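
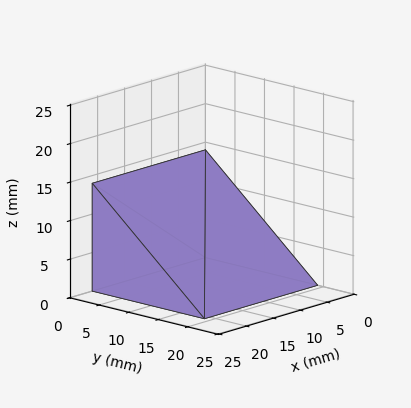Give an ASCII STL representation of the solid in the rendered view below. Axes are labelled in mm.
Reading the render: the shape is a wedge (ramp): 21 × 19 mm base, rising to 14 mm along the y=0 edge and sloping linearly to z=0 at y=19 (dimensions read to the nearest mm from the axis ticks). For the STL, each face is triangulated and given an outward normal.

solid part
  facet normal 0.0000 0.0000 -1.0000
    outer loop
      vertex 21.0 19.0 0.0
      vertex 21.0 0.0 0.0
      vertex 0.0 0.0 0.0
    endloop
  endfacet
  facet normal 0.0000 0.0000 -1.0000
    outer loop
      vertex 0.0 19.0 0.0
      vertex 21.0 19.0 0.0
      vertex 0.0 0.0 0.0
    endloop
  endfacet
  facet normal 0.0000 -1.0000 0.0000
    outer loop
      vertex 0.0 0.0 0.0
      vertex 21.0 0.0 0.0
      vertex 21.0 0.0 14.0
    endloop
  endfacet
  facet normal 0.0000 -1.0000 0.0000
    outer loop
      vertex 0.0 0.0 0.0
      vertex 21.0 0.0 14.0
      vertex 0.0 0.0 14.0
    endloop
  endfacet
  facet normal 0.0000 0.5932 0.8051
    outer loop
      vertex 0.0 0.0 14.0
      vertex 21.0 0.0 14.0
      vertex 21.0 19.0 0.0
    endloop
  endfacet
  facet normal 0.0000 0.5932 0.8051
    outer loop
      vertex 0.0 0.0 14.0
      vertex 21.0 19.0 0.0
      vertex 0.0 19.0 0.0
    endloop
  endfacet
  facet normal -1.0000 0.0000 0.0000
    outer loop
      vertex 0.0 0.0 14.0
      vertex 0.0 19.0 0.0
      vertex 0.0 0.0 0.0
    endloop
  endfacet
  facet normal 1.0000 0.0000 0.0000
    outer loop
      vertex 21.0 0.0 0.0
      vertex 21.0 19.0 0.0
      vertex 21.0 0.0 14.0
    endloop
  endfacet
endsolid part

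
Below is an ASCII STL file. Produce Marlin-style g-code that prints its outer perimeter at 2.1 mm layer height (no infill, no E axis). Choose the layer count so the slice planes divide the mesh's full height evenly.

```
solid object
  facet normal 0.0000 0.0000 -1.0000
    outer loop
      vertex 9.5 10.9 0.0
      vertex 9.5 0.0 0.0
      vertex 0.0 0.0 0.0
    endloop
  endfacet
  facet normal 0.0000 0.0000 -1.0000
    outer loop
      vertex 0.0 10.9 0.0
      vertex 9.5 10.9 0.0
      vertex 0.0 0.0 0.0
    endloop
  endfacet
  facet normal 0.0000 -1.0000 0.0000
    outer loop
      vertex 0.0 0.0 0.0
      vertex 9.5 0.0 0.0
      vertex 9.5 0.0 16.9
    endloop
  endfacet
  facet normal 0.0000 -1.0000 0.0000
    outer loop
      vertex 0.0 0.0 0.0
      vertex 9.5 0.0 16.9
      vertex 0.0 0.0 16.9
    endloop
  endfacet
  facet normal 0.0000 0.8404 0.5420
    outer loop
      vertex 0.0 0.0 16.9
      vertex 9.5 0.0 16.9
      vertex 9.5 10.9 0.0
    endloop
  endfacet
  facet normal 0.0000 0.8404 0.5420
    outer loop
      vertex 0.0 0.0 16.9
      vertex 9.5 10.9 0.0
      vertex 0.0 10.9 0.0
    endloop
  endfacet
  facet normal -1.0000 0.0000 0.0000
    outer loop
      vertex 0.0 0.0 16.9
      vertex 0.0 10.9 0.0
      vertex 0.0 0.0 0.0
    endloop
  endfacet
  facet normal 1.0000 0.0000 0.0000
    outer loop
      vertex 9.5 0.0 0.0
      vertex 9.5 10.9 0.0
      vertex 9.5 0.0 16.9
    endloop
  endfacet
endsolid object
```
; perimeter-only toolpath
G21 ; units = mm
G90 ; absolute positioning
G28 ; home
; layer 1
G0 Z2.1
G0 X0.0 Y0.0
G1 X9.5 Y0.0
G1 X9.5 Y9.5
G1 X0.0 Y9.5
G1 X0.0 Y0.0
; layer 2
G0 Z4.2
G0 X0.0 Y0.0
G1 X9.5 Y0.0
G1 X9.5 Y8.2
G1 X0.0 Y8.2
G1 X0.0 Y0.0
; layer 3
G0 Z6.3
G0 X0.0 Y0.0
G1 X9.5 Y0.0
G1 X9.5 Y6.8
G1 X0.0 Y6.8
G1 X0.0 Y0.0
; layer 4
G0 Z8.4
G0 X0.0 Y0.0
G1 X9.5 Y0.0
G1 X9.5 Y5.5
G1 X0.0 Y5.5
G1 X0.0 Y0.0
; layer 5
G0 Z10.6
G0 X0.0 Y0.0
G1 X9.5 Y0.0
G1 X9.5 Y4.1
G1 X0.0 Y4.1
G1 X0.0 Y0.0
; layer 6
G0 Z12.7
G0 X0.0 Y0.0
G1 X9.5 Y0.0
G1 X9.5 Y2.7
G1 X0.0 Y2.7
G1 X0.0 Y0.0
; layer 7
G0 Z14.8
G0 X0.0 Y0.0
G1 X9.5 Y0.0
G1 X9.5 Y1.4
G1 X0.0 Y1.4
G1 X0.0 Y0.0
M2 ; end

The solid is a wedge (ramp): 9.5 × 10.9 mm base, rising to 16.9 mm along the y=0 edge and sloping linearly to z=0 at y=10.9. Slicing at Δz = 2.1 mm — 8 equal slices spanning the solid's height, so layer i sits at z = i·h/8 — gives 7 non-empty perimeters. Each is a 4-segment closed polygon; G0 lifts to the layer z and rapids to the start vertex, then G1 traces the edges. The cross-section shrinks linearly with z (the slice at the apex is degenerate and omitted).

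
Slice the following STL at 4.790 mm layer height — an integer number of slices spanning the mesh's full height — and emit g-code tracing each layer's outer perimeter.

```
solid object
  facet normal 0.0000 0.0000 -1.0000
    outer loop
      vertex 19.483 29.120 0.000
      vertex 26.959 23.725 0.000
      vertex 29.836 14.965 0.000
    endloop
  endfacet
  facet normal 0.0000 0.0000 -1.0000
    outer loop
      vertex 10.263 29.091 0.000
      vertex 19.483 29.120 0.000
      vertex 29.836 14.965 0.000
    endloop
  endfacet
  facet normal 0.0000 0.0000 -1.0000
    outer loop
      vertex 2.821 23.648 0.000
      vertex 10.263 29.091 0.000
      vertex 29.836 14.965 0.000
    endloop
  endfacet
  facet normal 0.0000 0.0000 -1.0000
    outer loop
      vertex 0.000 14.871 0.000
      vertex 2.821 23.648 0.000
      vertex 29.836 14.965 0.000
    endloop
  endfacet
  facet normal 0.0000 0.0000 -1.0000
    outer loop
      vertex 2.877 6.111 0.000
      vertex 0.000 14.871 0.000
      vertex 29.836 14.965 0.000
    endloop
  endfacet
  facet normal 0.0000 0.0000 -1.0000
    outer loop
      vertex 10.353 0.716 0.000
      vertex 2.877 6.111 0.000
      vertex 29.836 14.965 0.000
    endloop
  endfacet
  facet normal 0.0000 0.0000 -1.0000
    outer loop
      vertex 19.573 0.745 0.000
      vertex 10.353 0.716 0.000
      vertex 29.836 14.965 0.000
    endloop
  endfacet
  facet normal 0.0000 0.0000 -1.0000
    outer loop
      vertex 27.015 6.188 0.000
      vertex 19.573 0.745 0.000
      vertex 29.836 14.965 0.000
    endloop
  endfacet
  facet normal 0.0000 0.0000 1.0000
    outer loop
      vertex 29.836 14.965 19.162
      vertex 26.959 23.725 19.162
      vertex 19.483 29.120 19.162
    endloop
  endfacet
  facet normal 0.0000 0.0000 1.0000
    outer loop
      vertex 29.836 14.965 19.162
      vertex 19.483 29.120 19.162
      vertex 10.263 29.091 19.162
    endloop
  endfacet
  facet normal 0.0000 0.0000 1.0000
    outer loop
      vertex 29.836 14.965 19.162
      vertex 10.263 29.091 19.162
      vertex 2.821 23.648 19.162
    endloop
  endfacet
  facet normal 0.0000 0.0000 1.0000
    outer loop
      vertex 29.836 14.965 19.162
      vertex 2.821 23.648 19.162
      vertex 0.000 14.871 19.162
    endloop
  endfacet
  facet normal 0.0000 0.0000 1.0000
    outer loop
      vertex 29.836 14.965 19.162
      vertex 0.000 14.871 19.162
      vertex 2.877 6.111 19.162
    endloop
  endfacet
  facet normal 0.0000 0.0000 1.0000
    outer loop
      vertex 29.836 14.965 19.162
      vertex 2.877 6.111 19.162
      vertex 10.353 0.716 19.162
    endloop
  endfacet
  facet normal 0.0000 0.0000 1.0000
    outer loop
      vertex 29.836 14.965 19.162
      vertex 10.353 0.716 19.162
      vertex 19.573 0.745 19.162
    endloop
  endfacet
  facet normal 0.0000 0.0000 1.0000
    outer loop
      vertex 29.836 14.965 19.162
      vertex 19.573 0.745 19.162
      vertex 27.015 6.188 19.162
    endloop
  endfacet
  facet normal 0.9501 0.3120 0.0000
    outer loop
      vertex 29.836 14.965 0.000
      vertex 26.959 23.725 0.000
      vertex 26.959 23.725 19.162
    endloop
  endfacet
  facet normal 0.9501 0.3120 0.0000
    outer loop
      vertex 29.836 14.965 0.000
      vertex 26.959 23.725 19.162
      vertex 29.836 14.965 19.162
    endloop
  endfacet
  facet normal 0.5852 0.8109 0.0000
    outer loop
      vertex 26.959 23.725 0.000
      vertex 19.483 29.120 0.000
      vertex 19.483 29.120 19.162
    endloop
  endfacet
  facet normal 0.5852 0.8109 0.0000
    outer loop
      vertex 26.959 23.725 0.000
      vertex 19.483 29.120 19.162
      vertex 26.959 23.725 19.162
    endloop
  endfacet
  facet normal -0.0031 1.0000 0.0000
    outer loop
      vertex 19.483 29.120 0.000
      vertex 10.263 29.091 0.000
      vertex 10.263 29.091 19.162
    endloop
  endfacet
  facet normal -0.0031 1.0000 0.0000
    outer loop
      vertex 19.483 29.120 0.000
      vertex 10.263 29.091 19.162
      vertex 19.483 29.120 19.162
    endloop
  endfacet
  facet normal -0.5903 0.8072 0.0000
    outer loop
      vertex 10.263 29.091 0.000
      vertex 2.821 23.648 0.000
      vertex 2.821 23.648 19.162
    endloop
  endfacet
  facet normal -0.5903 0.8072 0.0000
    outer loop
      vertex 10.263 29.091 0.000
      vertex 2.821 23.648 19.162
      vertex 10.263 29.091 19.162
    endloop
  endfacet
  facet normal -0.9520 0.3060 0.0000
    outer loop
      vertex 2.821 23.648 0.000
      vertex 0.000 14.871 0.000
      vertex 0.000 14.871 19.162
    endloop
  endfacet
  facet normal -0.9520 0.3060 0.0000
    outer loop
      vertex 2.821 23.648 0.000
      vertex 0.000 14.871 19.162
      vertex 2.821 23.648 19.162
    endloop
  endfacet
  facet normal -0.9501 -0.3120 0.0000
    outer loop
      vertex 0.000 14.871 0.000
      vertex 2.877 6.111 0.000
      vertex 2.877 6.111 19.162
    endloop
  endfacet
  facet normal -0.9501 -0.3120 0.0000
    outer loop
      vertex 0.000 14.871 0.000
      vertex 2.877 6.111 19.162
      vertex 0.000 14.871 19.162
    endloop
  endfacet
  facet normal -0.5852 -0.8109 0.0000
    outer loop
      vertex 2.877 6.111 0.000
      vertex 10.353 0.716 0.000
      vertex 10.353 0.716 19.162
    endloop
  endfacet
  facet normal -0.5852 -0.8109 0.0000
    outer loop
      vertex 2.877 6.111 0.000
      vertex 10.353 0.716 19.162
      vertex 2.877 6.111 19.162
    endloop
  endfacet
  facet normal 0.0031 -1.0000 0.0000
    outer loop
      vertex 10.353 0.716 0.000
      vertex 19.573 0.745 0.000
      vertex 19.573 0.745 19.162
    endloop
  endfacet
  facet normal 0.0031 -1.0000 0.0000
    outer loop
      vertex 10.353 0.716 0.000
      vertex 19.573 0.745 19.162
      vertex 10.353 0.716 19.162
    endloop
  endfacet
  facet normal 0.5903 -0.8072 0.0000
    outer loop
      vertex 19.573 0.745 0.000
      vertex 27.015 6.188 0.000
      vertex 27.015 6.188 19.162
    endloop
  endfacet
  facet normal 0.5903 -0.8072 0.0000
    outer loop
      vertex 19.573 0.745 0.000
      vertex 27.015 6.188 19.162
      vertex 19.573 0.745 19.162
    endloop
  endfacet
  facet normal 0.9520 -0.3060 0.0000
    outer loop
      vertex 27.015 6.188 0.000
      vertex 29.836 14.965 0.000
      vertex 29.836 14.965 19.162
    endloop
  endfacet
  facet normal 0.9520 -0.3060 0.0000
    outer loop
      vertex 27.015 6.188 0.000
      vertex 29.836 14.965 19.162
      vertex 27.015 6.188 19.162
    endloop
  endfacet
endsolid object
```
; perimeter-only toolpath
G21 ; units = mm
G90 ; absolute positioning
G28 ; home
; layer 1
G0 Z4.790
G0 X29.836 Y14.965
G1 X26.959 Y23.725
G1 X19.483 Y29.120
G1 X10.263 Y29.091
G1 X2.821 Y23.648
G1 X0.000 Y14.871
G1 X2.877 Y6.111
G1 X10.353 Y0.716
G1 X19.573 Y0.745
G1 X27.015 Y6.188
G1 X29.836 Y14.965
; layer 2
G0 Z9.581
G0 X29.836 Y14.965
G1 X26.959 Y23.725
G1 X19.483 Y29.120
G1 X10.263 Y29.091
G1 X2.821 Y23.648
G1 X0.000 Y14.871
G1 X2.877 Y6.111
G1 X10.353 Y0.716
G1 X19.573 Y0.745
G1 X27.015 Y6.188
G1 X29.836 Y14.965
; layer 3
G0 Z14.371
G0 X29.836 Y14.965
G1 X26.959 Y23.725
G1 X19.483 Y29.120
G1 X10.263 Y29.091
G1 X2.821 Y23.648
G1 X0.000 Y14.871
G1 X2.877 Y6.111
G1 X10.353 Y0.716
G1 X19.573 Y0.745
G1 X27.015 Y6.188
G1 X29.836 Y14.965
; layer 4
G0 Z19.162
G0 X29.836 Y14.965
G1 X26.959 Y23.725
G1 X19.483 Y29.120
G1 X10.263 Y29.091
G1 X2.821 Y23.648
G1 X0.000 Y14.871
G1 X2.877 Y6.111
G1 X10.353 Y0.716
G1 X19.573 Y0.745
G1 X27.015 Y6.188
G1 X29.836 Y14.965
M2 ; end

The solid is a regular 10-sided prism (a cylinder approximated with 10 flat sides), circumscribed radius ≈ 14.9 mm, height ≈ 19.2 mm. Slicing at Δz = 4.790 mm — 4 equal slices spanning the solid's height, so layer i sits at z = i·h/4 — gives 4 non-empty perimeters. Each is a 10-segment closed polygon; G0 lifts to the layer z and rapids to the start vertex, then G1 traces the edges.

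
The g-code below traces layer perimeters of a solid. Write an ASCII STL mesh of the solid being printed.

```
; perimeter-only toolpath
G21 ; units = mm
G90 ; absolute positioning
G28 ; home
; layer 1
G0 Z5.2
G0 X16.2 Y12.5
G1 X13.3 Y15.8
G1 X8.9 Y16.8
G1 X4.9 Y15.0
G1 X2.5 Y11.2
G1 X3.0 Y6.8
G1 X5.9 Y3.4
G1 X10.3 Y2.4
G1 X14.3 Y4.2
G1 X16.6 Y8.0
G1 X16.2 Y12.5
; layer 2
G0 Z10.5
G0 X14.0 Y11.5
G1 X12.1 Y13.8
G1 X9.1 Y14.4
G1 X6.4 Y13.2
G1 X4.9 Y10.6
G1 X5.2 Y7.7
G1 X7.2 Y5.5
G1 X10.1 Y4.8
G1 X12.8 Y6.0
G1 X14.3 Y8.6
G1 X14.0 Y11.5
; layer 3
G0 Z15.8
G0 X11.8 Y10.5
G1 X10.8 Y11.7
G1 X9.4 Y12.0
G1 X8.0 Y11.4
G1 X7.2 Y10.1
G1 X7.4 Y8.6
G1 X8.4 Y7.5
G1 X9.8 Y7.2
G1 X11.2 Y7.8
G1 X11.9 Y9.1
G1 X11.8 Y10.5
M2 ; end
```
solid part
  facet normal 0.0000 0.0000 -1.0000
    outer loop
      vertex 8.7 19.2 0.0
      vertex 14.5 17.9 0.0
      vertex 18.4 13.4 0.0
    endloop
  endfacet
  facet normal 0.0000 0.0000 -1.0000
    outer loop
      vertex 3.3 16.8 0.0
      vertex 8.7 19.2 0.0
      vertex 18.4 13.4 0.0
    endloop
  endfacet
  facet normal 0.0000 0.0000 -1.0000
    outer loop
      vertex 0.2 11.7 0.0
      vertex 3.3 16.8 0.0
      vertex 18.4 13.4 0.0
    endloop
  endfacet
  facet normal 0.0000 0.0000 -1.0000
    outer loop
      vertex 0.8 5.8 0.0
      vertex 0.2 11.7 0.0
      vertex 18.4 13.4 0.0
    endloop
  endfacet
  facet normal 0.0000 0.0000 -1.0000
    outer loop
      vertex 4.7 1.3 0.0
      vertex 0.8 5.8 0.0
      vertex 18.4 13.4 0.0
    endloop
  endfacet
  facet normal 0.0000 0.0000 -1.0000
    outer loop
      vertex 10.5 0.0 0.0
      vertex 4.7 1.3 0.0
      vertex 18.4 13.4 0.0
    endloop
  endfacet
  facet normal 0.0000 0.0000 -1.0000
    outer loop
      vertex 15.9 2.4 0.0
      vertex 10.5 0.0 0.0
      vertex 18.4 13.4 0.0
    endloop
  endfacet
  facet normal 0.0000 0.0000 -1.0000
    outer loop
      vertex 19.0 7.5 0.0
      vertex 15.9 2.4 0.0
      vertex 18.4 13.4 0.0
    endloop
  endfacet
  facet normal 0.6929 0.6005 0.3990
    outer loop
      vertex 18.4 13.4 0.0
      vertex 14.5 17.9 0.0
      vertex 9.6 9.6 21.0
    endloop
  endfacet
  facet normal 0.2004 0.8942 0.4002
    outer loop
      vertex 14.5 17.9 0.0
      vertex 8.7 19.2 0.0
      vertex 9.6 9.6 21.0
    endloop
  endfacet
  facet normal -0.3724 0.8379 0.3990
    outer loop
      vertex 8.7 19.2 0.0
      vertex 3.3 16.8 0.0
      vertex 9.6 9.6 21.0
    endloop
  endfacet
  facet normal -0.7838 0.4764 0.3985
    outer loop
      vertex 3.3 16.8 0.0
      vertex 0.2 11.7 0.0
      vertex 9.6 9.6 21.0
    endloop
  endfacet
  facet normal -0.9122 -0.0928 0.3991
    outer loop
      vertex 0.2 11.7 0.0
      vertex 0.8 5.8 0.0
      vertex 9.6 9.6 21.0
    endloop
  endfacet
  facet normal -0.6929 -0.6005 0.3990
    outer loop
      vertex 0.8 5.8 0.0
      vertex 4.7 1.3 0.0
      vertex 9.6 9.6 21.0
    endloop
  endfacet
  facet normal -0.2004 -0.8942 0.4002
    outer loop
      vertex 4.7 1.3 0.0
      vertex 10.5 0.0 0.0
      vertex 9.6 9.6 21.0
    endloop
  endfacet
  facet normal 0.3724 -0.8379 0.3990
    outer loop
      vertex 10.5 0.0 0.0
      vertex 15.9 2.4 0.0
      vertex 9.6 9.6 21.0
    endloop
  endfacet
  facet normal 0.7838 -0.4764 0.3985
    outer loop
      vertex 15.9 2.4 0.0
      vertex 19.0 7.5 0.0
      vertex 9.6 9.6 21.0
    endloop
  endfacet
  facet normal 0.9122 0.0928 0.3991
    outer loop
      vertex 19.0 7.5 0.0
      vertex 18.4 13.4 0.0
      vertex 9.6 9.6 21.0
    endloop
  endfacet
endsolid part

The G0 Z moves step by Δz≈5.2 mm. The G1 loops shrink linearly with z, so the solid tapers from its base footprint up to z≈21. Closing with a flat bottom cap and the tapered top and triangulating gives 18 facets — a regular 10-sided pyramid, base circumscribed radius ≈ 9.6 mm, apex at z ≈ 21 mm.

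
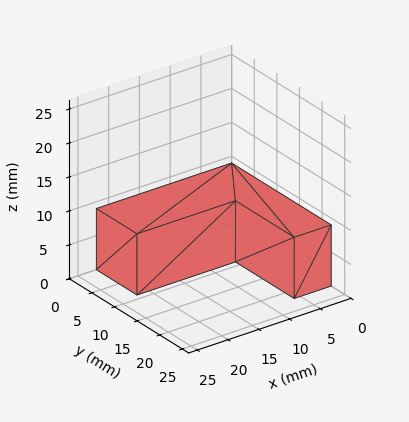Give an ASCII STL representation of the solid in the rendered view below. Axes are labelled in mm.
Reading the render: the shape is an L-shaped prism: outer 22 × 22 mm, arm thicknesses ≈ 9 mm (horizontal) and 6 mm (vertical), extruded 9 mm in z (dimensions read to the nearest mm from the axis ticks). For the STL, each face is triangulated and given an outward normal.

solid part
  facet normal 0.0000 0.0000 -1.0000
    outer loop
      vertex 22.0 9.0 0.0
      vertex 22.0 0.0 0.0
      vertex 0.0 0.0 0.0
    endloop
  endfacet
  facet normal 0.0000 0.0000 -1.0000
    outer loop
      vertex 6.0 9.0 0.0
      vertex 22.0 9.0 0.0
      vertex 0.0 0.0 0.0
    endloop
  endfacet
  facet normal 0.0000 0.0000 -1.0000
    outer loop
      vertex 6.0 22.0 0.0
      vertex 6.0 9.0 0.0
      vertex 0.0 0.0 0.0
    endloop
  endfacet
  facet normal 0.0000 0.0000 -1.0000
    outer loop
      vertex 0.0 22.0 0.0
      vertex 6.0 22.0 0.0
      vertex 0.0 0.0 0.0
    endloop
  endfacet
  facet normal 0.0000 0.0000 1.0000
    outer loop
      vertex 0.0 0.0 9.0
      vertex 22.0 0.0 9.0
      vertex 22.0 9.0 9.0
    endloop
  endfacet
  facet normal 0.0000 0.0000 1.0000
    outer loop
      vertex 0.0 0.0 9.0
      vertex 22.0 9.0 9.0
      vertex 6.0 9.0 9.0
    endloop
  endfacet
  facet normal 0.0000 0.0000 1.0000
    outer loop
      vertex 0.0 0.0 9.0
      vertex 6.0 9.0 9.0
      vertex 6.0 22.0 9.0
    endloop
  endfacet
  facet normal 0.0000 0.0000 1.0000
    outer loop
      vertex 0.0 0.0 9.0
      vertex 6.0 22.0 9.0
      vertex 0.0 22.0 9.0
    endloop
  endfacet
  facet normal 0.0000 -1.0000 0.0000
    outer loop
      vertex 0.0 0.0 0.0
      vertex 22.0 0.0 0.0
      vertex 22.0 0.0 9.0
    endloop
  endfacet
  facet normal 0.0000 -1.0000 0.0000
    outer loop
      vertex 0.0 0.0 0.0
      vertex 22.0 0.0 9.0
      vertex 0.0 0.0 9.0
    endloop
  endfacet
  facet normal 1.0000 0.0000 0.0000
    outer loop
      vertex 22.0 0.0 0.0
      vertex 22.0 9.0 0.0
      vertex 22.0 9.0 9.0
    endloop
  endfacet
  facet normal 1.0000 0.0000 0.0000
    outer loop
      vertex 22.0 0.0 0.0
      vertex 22.0 9.0 9.0
      vertex 22.0 0.0 9.0
    endloop
  endfacet
  facet normal 0.0000 1.0000 0.0000
    outer loop
      vertex 22.0 9.0 0.0
      vertex 6.0 9.0 0.0
      vertex 6.0 9.0 9.0
    endloop
  endfacet
  facet normal 0.0000 1.0000 0.0000
    outer loop
      vertex 22.0 9.0 0.0
      vertex 6.0 9.0 9.0
      vertex 22.0 9.0 9.0
    endloop
  endfacet
  facet normal 1.0000 0.0000 0.0000
    outer loop
      vertex 6.0 9.0 0.0
      vertex 6.0 22.0 0.0
      vertex 6.0 22.0 9.0
    endloop
  endfacet
  facet normal 1.0000 0.0000 0.0000
    outer loop
      vertex 6.0 9.0 0.0
      vertex 6.0 22.0 9.0
      vertex 6.0 9.0 9.0
    endloop
  endfacet
  facet normal 0.0000 1.0000 0.0000
    outer loop
      vertex 6.0 22.0 0.0
      vertex 0.0 22.0 0.0
      vertex 0.0 22.0 9.0
    endloop
  endfacet
  facet normal 0.0000 1.0000 0.0000
    outer loop
      vertex 6.0 22.0 0.0
      vertex 0.0 22.0 9.0
      vertex 6.0 22.0 9.0
    endloop
  endfacet
  facet normal -1.0000 0.0000 0.0000
    outer loop
      vertex 0.0 22.0 0.0
      vertex 0.0 0.0 0.0
      vertex 0.0 0.0 9.0
    endloop
  endfacet
  facet normal -1.0000 0.0000 0.0000
    outer loop
      vertex 0.0 22.0 0.0
      vertex 0.0 0.0 9.0
      vertex 0.0 22.0 9.0
    endloop
  endfacet
endsolid part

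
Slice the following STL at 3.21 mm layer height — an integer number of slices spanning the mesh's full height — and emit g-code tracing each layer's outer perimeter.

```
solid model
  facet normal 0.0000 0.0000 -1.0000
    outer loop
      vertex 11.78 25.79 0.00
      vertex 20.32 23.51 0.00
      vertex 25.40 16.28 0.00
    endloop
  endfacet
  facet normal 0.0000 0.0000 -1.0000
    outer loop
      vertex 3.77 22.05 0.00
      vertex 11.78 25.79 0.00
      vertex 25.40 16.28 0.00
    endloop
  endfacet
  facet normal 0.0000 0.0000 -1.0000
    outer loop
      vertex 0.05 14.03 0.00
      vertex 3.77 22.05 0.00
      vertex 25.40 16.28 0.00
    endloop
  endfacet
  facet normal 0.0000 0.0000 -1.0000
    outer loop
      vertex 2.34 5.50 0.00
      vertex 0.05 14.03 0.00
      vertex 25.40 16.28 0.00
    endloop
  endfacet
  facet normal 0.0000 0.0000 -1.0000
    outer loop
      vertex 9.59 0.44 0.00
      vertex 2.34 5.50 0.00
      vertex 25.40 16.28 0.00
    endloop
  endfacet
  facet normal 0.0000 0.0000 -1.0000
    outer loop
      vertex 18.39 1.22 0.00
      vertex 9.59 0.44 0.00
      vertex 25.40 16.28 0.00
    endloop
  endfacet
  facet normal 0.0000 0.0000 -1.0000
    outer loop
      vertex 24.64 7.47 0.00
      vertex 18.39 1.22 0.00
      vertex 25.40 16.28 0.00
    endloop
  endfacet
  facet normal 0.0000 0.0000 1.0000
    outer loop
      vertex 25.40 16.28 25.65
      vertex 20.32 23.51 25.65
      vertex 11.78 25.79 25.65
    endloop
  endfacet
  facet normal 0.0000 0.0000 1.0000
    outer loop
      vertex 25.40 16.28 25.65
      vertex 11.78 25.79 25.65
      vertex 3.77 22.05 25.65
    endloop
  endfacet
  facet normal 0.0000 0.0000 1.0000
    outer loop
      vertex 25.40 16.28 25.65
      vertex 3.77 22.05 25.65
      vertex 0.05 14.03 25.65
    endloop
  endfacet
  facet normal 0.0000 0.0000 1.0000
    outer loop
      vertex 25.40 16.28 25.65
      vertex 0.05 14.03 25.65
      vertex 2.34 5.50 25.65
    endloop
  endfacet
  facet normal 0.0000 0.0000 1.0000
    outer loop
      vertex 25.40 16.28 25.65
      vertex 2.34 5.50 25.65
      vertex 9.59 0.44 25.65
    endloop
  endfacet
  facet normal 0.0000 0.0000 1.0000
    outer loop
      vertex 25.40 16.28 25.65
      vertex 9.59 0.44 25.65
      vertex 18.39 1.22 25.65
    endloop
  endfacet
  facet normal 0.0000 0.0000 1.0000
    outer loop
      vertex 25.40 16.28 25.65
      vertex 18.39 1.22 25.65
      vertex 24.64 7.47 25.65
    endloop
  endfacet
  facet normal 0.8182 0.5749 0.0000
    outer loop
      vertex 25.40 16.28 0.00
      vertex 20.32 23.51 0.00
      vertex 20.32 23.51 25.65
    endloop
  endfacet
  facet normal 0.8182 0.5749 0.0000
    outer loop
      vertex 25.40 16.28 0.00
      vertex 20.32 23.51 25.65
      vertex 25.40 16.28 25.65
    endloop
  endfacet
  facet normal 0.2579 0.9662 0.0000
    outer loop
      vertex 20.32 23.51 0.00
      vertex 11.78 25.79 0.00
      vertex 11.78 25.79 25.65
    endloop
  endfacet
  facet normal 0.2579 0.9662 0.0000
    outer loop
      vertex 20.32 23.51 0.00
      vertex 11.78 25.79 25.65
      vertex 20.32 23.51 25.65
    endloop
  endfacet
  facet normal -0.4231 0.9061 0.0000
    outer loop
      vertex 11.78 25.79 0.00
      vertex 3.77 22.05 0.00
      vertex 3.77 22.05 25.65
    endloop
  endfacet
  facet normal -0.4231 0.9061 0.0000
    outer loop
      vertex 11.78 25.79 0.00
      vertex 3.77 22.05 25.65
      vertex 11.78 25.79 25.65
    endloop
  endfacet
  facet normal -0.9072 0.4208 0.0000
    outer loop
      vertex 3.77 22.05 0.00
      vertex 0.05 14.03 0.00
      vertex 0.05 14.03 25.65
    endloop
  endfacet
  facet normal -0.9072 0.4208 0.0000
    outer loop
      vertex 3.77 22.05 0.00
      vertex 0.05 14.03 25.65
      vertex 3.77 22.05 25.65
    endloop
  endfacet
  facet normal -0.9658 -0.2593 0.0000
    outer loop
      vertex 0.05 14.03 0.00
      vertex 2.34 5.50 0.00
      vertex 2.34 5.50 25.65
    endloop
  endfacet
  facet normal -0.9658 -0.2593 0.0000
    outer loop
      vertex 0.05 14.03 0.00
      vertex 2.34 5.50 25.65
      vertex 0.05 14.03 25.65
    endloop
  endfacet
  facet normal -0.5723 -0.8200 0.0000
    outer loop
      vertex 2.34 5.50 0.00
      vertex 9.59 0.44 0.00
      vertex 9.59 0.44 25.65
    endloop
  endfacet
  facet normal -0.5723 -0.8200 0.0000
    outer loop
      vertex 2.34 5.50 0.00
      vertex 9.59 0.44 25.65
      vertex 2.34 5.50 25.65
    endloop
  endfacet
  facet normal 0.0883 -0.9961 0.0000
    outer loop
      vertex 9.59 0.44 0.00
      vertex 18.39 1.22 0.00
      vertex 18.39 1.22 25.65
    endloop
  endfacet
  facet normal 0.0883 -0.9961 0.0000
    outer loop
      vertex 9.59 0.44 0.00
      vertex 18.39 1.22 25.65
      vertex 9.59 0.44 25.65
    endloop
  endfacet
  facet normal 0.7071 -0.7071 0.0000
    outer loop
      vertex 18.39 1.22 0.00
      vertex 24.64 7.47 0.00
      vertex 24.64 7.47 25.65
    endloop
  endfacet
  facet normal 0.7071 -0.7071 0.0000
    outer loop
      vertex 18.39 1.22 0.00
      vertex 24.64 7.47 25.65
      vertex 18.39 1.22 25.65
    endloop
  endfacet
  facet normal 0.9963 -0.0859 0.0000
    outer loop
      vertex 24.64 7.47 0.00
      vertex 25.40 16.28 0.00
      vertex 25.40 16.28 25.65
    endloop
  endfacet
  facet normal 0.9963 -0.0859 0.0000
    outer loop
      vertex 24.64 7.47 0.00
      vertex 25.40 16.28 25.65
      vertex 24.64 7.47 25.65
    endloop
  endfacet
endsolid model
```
; perimeter-only toolpath
G21 ; units = mm
G90 ; absolute positioning
G28 ; home
; layer 1
G0 Z3.21
G0 X25.40 Y16.28
G1 X20.32 Y23.51
G1 X11.78 Y25.79
G1 X3.77 Y22.05
G1 X0.05 Y14.03
G1 X2.34 Y5.50
G1 X9.59 Y0.44
G1 X18.39 Y1.22
G1 X24.64 Y7.47
G1 X25.40 Y16.28
; layer 2
G0 Z6.41
G0 X25.40 Y16.28
G1 X20.32 Y23.51
G1 X11.78 Y25.79
G1 X3.77 Y22.05
G1 X0.05 Y14.03
G1 X2.34 Y5.50
G1 X9.59 Y0.44
G1 X18.39 Y1.22
G1 X24.64 Y7.47
G1 X25.40 Y16.28
; layer 3
G0 Z9.62
G0 X25.40 Y16.28
G1 X20.32 Y23.51
G1 X11.78 Y25.79
G1 X3.77 Y22.05
G1 X0.05 Y14.03
G1 X2.34 Y5.50
G1 X9.59 Y0.44
G1 X18.39 Y1.22
G1 X24.64 Y7.47
G1 X25.40 Y16.28
; layer 4
G0 Z12.82
G0 X25.40 Y16.28
G1 X20.32 Y23.51
G1 X11.78 Y25.79
G1 X3.77 Y22.05
G1 X0.05 Y14.03
G1 X2.34 Y5.50
G1 X9.59 Y0.44
G1 X18.39 Y1.22
G1 X24.64 Y7.47
G1 X25.40 Y16.28
; layer 5
G0 Z16.03
G0 X25.40 Y16.28
G1 X20.32 Y23.51
G1 X11.78 Y25.79
G1 X3.77 Y22.05
G1 X0.05 Y14.03
G1 X2.34 Y5.50
G1 X9.59 Y0.44
G1 X18.39 Y1.22
G1 X24.64 Y7.47
G1 X25.40 Y16.28
; layer 6
G0 Z19.24
G0 X25.40 Y16.28
G1 X20.32 Y23.51
G1 X11.78 Y25.79
G1 X3.77 Y22.05
G1 X0.05 Y14.03
G1 X2.34 Y5.50
G1 X9.59 Y0.44
G1 X18.39 Y1.22
G1 X24.64 Y7.47
G1 X25.40 Y16.28
; layer 7
G0 Z22.44
G0 X25.40 Y16.28
G1 X20.32 Y23.51
G1 X11.78 Y25.79
G1 X3.77 Y22.05
G1 X0.05 Y14.03
G1 X2.34 Y5.50
G1 X9.59 Y0.44
G1 X18.39 Y1.22
G1 X24.64 Y7.47
G1 X25.40 Y16.28
; layer 8
G0 Z25.65
G0 X25.40 Y16.28
G1 X20.32 Y23.51
G1 X11.78 Y25.79
G1 X3.77 Y22.05
G1 X0.05 Y14.03
G1 X2.34 Y5.50
G1 X9.59 Y0.44
G1 X18.39 Y1.22
G1 X24.64 Y7.47
G1 X25.40 Y16.28
M2 ; end

The solid is a regular 9-sided prism (a cylinder approximated with 9 flat sides), circumscribed radius ≈ 12.9 mm, height ≈ 25.6 mm. Slicing at Δz = 3.21 mm — 8 equal slices spanning the solid's height, so layer i sits at z = i·h/8 — gives 8 non-empty perimeters. Each is a 9-segment closed polygon; G0 lifts to the layer z and rapids to the start vertex, then G1 traces the edges.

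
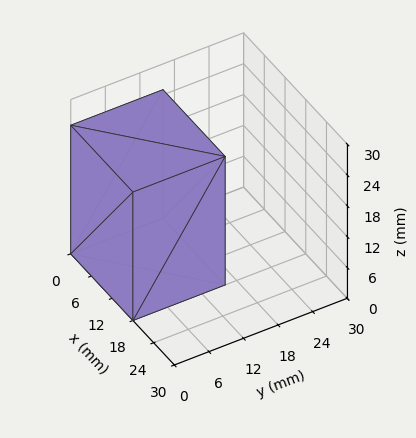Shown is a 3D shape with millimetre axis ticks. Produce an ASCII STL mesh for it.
Reading the render: the shape is a rectangular box, roughly 18 × 16 mm footprint and 25 mm tall (dimensions read to the nearest mm from the axis ticks). For the STL, each face is triangulated and given an outward normal.

solid part
  facet normal 0.0000 0.0000 -1.0000
    outer loop
      vertex 18.0 16.0 0.0
      vertex 18.0 0.0 0.0
      vertex 0.0 0.0 0.0
    endloop
  endfacet
  facet normal 0.0000 0.0000 -1.0000
    outer loop
      vertex 0.0 16.0 0.0
      vertex 18.0 16.0 0.0
      vertex 0.0 0.0 0.0
    endloop
  endfacet
  facet normal 0.0000 0.0000 1.0000
    outer loop
      vertex 0.0 0.0 25.0
      vertex 18.0 0.0 25.0
      vertex 18.0 16.0 25.0
    endloop
  endfacet
  facet normal 0.0000 0.0000 1.0000
    outer loop
      vertex 0.0 0.0 25.0
      vertex 18.0 16.0 25.0
      vertex 0.0 16.0 25.0
    endloop
  endfacet
  facet normal 0.0000 -1.0000 0.0000
    outer loop
      vertex 0.0 0.0 0.0
      vertex 18.0 0.0 0.0
      vertex 18.0 0.0 25.0
    endloop
  endfacet
  facet normal 0.0000 -1.0000 0.0000
    outer loop
      vertex 0.0 0.0 0.0
      vertex 18.0 0.0 25.0
      vertex 0.0 0.0 25.0
    endloop
  endfacet
  facet normal 0.0000 1.0000 0.0000
    outer loop
      vertex 18.0 16.0 25.0
      vertex 18.0 16.0 0.0
      vertex 0.0 16.0 0.0
    endloop
  endfacet
  facet normal 0.0000 1.0000 0.0000
    outer loop
      vertex 0.0 16.0 25.0
      vertex 18.0 16.0 25.0
      vertex 0.0 16.0 0.0
    endloop
  endfacet
  facet normal -1.0000 0.0000 0.0000
    outer loop
      vertex 0.0 16.0 25.0
      vertex 0.0 16.0 0.0
      vertex 0.0 0.0 0.0
    endloop
  endfacet
  facet normal -1.0000 0.0000 0.0000
    outer loop
      vertex 0.0 0.0 25.0
      vertex 0.0 16.0 25.0
      vertex 0.0 0.0 0.0
    endloop
  endfacet
  facet normal 1.0000 0.0000 0.0000
    outer loop
      vertex 18.0 0.0 0.0
      vertex 18.0 16.0 0.0
      vertex 18.0 16.0 25.0
    endloop
  endfacet
  facet normal 1.0000 0.0000 0.0000
    outer loop
      vertex 18.0 0.0 0.0
      vertex 18.0 16.0 25.0
      vertex 18.0 0.0 25.0
    endloop
  endfacet
endsolid part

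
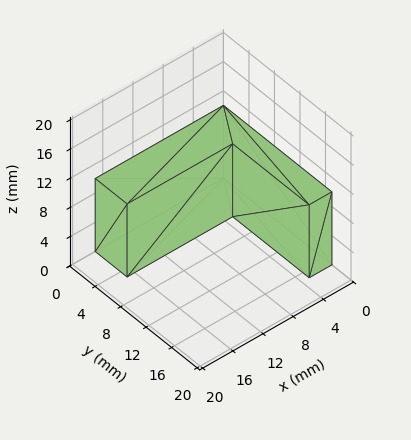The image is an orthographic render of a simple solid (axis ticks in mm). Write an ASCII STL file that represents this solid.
Reading the render: the shape is an L-shaped prism: outer 17 × 17 mm, arm thicknesses ≈ 5 mm (horizontal) and 3 mm (vertical), extruded 10 mm in z (dimensions read to the nearest mm from the axis ticks). For the STL, each face is triangulated and given an outward normal.

solid part
  facet normal 0.0000 0.0000 -1.0000
    outer loop
      vertex 17.00 5.00 0.00
      vertex 17.00 0.00 0.00
      vertex 0.00 0.00 0.00
    endloop
  endfacet
  facet normal 0.0000 0.0000 -1.0000
    outer loop
      vertex 3.00 5.00 0.00
      vertex 17.00 5.00 0.00
      vertex 0.00 0.00 0.00
    endloop
  endfacet
  facet normal 0.0000 0.0000 -1.0000
    outer loop
      vertex 3.00 17.00 0.00
      vertex 3.00 5.00 0.00
      vertex 0.00 0.00 0.00
    endloop
  endfacet
  facet normal 0.0000 0.0000 -1.0000
    outer loop
      vertex 0.00 17.00 0.00
      vertex 3.00 17.00 0.00
      vertex 0.00 0.00 0.00
    endloop
  endfacet
  facet normal 0.0000 0.0000 1.0000
    outer loop
      vertex 0.00 0.00 10.00
      vertex 17.00 0.00 10.00
      vertex 17.00 5.00 10.00
    endloop
  endfacet
  facet normal 0.0000 0.0000 1.0000
    outer loop
      vertex 0.00 0.00 10.00
      vertex 17.00 5.00 10.00
      vertex 3.00 5.00 10.00
    endloop
  endfacet
  facet normal 0.0000 0.0000 1.0000
    outer loop
      vertex 0.00 0.00 10.00
      vertex 3.00 5.00 10.00
      vertex 3.00 17.00 10.00
    endloop
  endfacet
  facet normal 0.0000 0.0000 1.0000
    outer loop
      vertex 0.00 0.00 10.00
      vertex 3.00 17.00 10.00
      vertex 0.00 17.00 10.00
    endloop
  endfacet
  facet normal 0.0000 -1.0000 0.0000
    outer loop
      vertex 0.00 0.00 0.00
      vertex 17.00 0.00 0.00
      vertex 17.00 0.00 10.00
    endloop
  endfacet
  facet normal 0.0000 -1.0000 0.0000
    outer loop
      vertex 0.00 0.00 0.00
      vertex 17.00 0.00 10.00
      vertex 0.00 0.00 10.00
    endloop
  endfacet
  facet normal 1.0000 0.0000 0.0000
    outer loop
      vertex 17.00 0.00 0.00
      vertex 17.00 5.00 0.00
      vertex 17.00 5.00 10.00
    endloop
  endfacet
  facet normal 1.0000 0.0000 0.0000
    outer loop
      vertex 17.00 0.00 0.00
      vertex 17.00 5.00 10.00
      vertex 17.00 0.00 10.00
    endloop
  endfacet
  facet normal 0.0000 1.0000 0.0000
    outer loop
      vertex 17.00 5.00 0.00
      vertex 3.00 5.00 0.00
      vertex 3.00 5.00 10.00
    endloop
  endfacet
  facet normal 0.0000 1.0000 0.0000
    outer loop
      vertex 17.00 5.00 0.00
      vertex 3.00 5.00 10.00
      vertex 17.00 5.00 10.00
    endloop
  endfacet
  facet normal 1.0000 0.0000 0.0000
    outer loop
      vertex 3.00 5.00 0.00
      vertex 3.00 17.00 0.00
      vertex 3.00 17.00 10.00
    endloop
  endfacet
  facet normal 1.0000 0.0000 0.0000
    outer loop
      vertex 3.00 5.00 0.00
      vertex 3.00 17.00 10.00
      vertex 3.00 5.00 10.00
    endloop
  endfacet
  facet normal 0.0000 1.0000 0.0000
    outer loop
      vertex 3.00 17.00 0.00
      vertex 0.00 17.00 0.00
      vertex 0.00 17.00 10.00
    endloop
  endfacet
  facet normal 0.0000 1.0000 0.0000
    outer loop
      vertex 3.00 17.00 0.00
      vertex 0.00 17.00 10.00
      vertex 3.00 17.00 10.00
    endloop
  endfacet
  facet normal -1.0000 0.0000 0.0000
    outer loop
      vertex 0.00 17.00 0.00
      vertex 0.00 0.00 0.00
      vertex 0.00 0.00 10.00
    endloop
  endfacet
  facet normal -1.0000 0.0000 0.0000
    outer loop
      vertex 0.00 17.00 0.00
      vertex 0.00 0.00 10.00
      vertex 0.00 17.00 10.00
    endloop
  endfacet
endsolid part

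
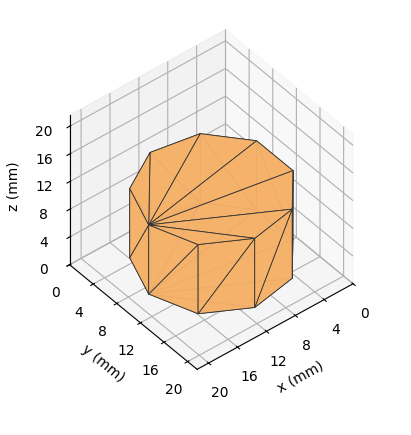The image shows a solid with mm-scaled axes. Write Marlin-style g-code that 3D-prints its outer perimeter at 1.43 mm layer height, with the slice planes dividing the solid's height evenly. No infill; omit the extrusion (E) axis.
Reading the render: the shape is a regular 9-sided prism (a cylinder approximated with 9 flat sides), circumscribed radius ≈ 9 mm, height ≈ 10 mm (dimensions read to the nearest mm from the axis ticks). For the g-code, the solid's height is divided into equal slices at the stated Δz and each level perimeter traced with G1 moves after a G0 lift.

; perimeter-only toolpath
G21 ; units = mm
G90 ; absolute positioning
G28 ; home
; layer 1
G0 Z1.43
G0 X18.00 Y9.00
G1 X15.89 Y14.79
G1 X10.56 Y17.86
G1 X4.50 Y16.79
G1 X0.54 Y12.08
G1 X0.54 Y5.92
G1 X4.50 Y1.21
G1 X10.56 Y0.14
G1 X15.89 Y3.21
G1 X18.00 Y9.00
; layer 2
G0 Z2.86
G0 X18.00 Y9.00
G1 X15.89 Y14.79
G1 X10.56 Y17.86
G1 X4.50 Y16.79
G1 X0.54 Y12.08
G1 X0.54 Y5.92
G1 X4.50 Y1.21
G1 X10.56 Y0.14
G1 X15.89 Y3.21
G1 X18.00 Y9.00
; layer 3
G0 Z4.29
G0 X18.00 Y9.00
G1 X15.89 Y14.79
G1 X10.56 Y17.86
G1 X4.50 Y16.79
G1 X0.54 Y12.08
G1 X0.54 Y5.92
G1 X4.50 Y1.21
G1 X10.56 Y0.14
G1 X15.89 Y3.21
G1 X18.00 Y9.00
; layer 4
G0 Z5.71
G0 X18.00 Y9.00
G1 X15.89 Y14.79
G1 X10.56 Y17.86
G1 X4.50 Y16.79
G1 X0.54 Y12.08
G1 X0.54 Y5.92
G1 X4.50 Y1.21
G1 X10.56 Y0.14
G1 X15.89 Y3.21
G1 X18.00 Y9.00
; layer 5
G0 Z7.14
G0 X18.00 Y9.00
G1 X15.89 Y14.79
G1 X10.56 Y17.86
G1 X4.50 Y16.79
G1 X0.54 Y12.08
G1 X0.54 Y5.92
G1 X4.50 Y1.21
G1 X10.56 Y0.14
G1 X15.89 Y3.21
G1 X18.00 Y9.00
; layer 6
G0 Z8.57
G0 X18.00 Y9.00
G1 X15.89 Y14.79
G1 X10.56 Y17.86
G1 X4.50 Y16.79
G1 X0.54 Y12.08
G1 X0.54 Y5.92
G1 X4.50 Y1.21
G1 X10.56 Y0.14
G1 X15.89 Y3.21
G1 X18.00 Y9.00
; layer 7
G0 Z10.00
G0 X18.00 Y9.00
G1 X15.89 Y14.79
G1 X10.56 Y17.86
G1 X4.50 Y16.79
G1 X0.54 Y12.08
G1 X0.54 Y5.92
G1 X4.50 Y1.21
G1 X10.56 Y0.14
G1 X15.89 Y3.21
G1 X18.00 Y9.00
M2 ; end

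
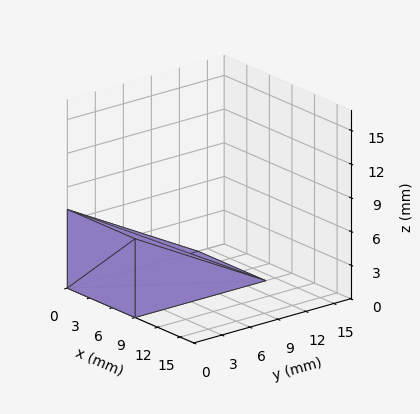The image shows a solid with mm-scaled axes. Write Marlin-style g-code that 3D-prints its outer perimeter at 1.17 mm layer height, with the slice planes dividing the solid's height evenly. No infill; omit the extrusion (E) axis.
Reading the render: the shape is a wedge (ramp): 9 × 14 mm base, rising to 7 mm along the y=0 edge and sloping linearly to z=0 at y=14 (dimensions read to the nearest mm from the axis ticks). For the g-code, the solid's height is divided into equal slices at the stated Δz and each level perimeter traced with G1 moves after a G0 lift.

; perimeter-only toolpath
G21 ; units = mm
G90 ; absolute positioning
G28 ; home
; layer 1
G0 Z1.17
G0 X0.00 Y0.00
G1 X9.00 Y0.00
G1 X9.00 Y11.67
G1 X0.00 Y11.67
G1 X0.00 Y0.00
; layer 2
G0 Z2.33
G0 X0.00 Y0.00
G1 X9.00 Y0.00
G1 X9.00 Y9.33
G1 X0.00 Y9.33
G1 X0.00 Y0.00
; layer 3
G0 Z3.50
G0 X0.00 Y0.00
G1 X9.00 Y0.00
G1 X9.00 Y7.00
G1 X0.00 Y7.00
G1 X0.00 Y0.00
; layer 4
G0 Z4.67
G0 X0.00 Y0.00
G1 X9.00 Y0.00
G1 X9.00 Y4.67
G1 X0.00 Y4.67
G1 X0.00 Y0.00
; layer 5
G0 Z5.83
G0 X0.00 Y0.00
G1 X9.00 Y0.00
G1 X9.00 Y2.33
G1 X0.00 Y2.33
G1 X0.00 Y0.00
M2 ; end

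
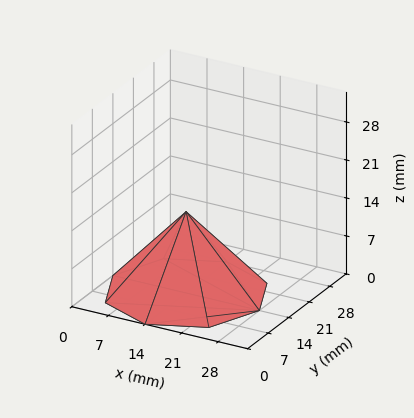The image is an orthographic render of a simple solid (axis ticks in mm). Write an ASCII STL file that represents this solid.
Reading the render: the shape is a regular 8-sided pyramid, base circumscribed radius ≈ 14 mm, apex at z ≈ 15 mm (dimensions read to the nearest mm from the axis ticks). For the STL, each face is triangulated and given an outward normal.

solid part
  facet normal 0.0000 0.0000 -1.0000
    outer loop
      vertex 14.000 28.000 0.000
      vertex 23.899 23.899 0.000
      vertex 28.000 14.000 0.000
    endloop
  endfacet
  facet normal 0.0000 0.0000 -1.0000
    outer loop
      vertex 4.101 23.899 0.000
      vertex 14.000 28.000 0.000
      vertex 28.000 14.000 0.000
    endloop
  endfacet
  facet normal 0.0000 0.0000 -1.0000
    outer loop
      vertex 0.000 14.000 0.000
      vertex 4.101 23.899 0.000
      vertex 28.000 14.000 0.000
    endloop
  endfacet
  facet normal 0.0000 0.0000 -1.0000
    outer loop
      vertex 4.101 4.101 0.000
      vertex 0.000 14.000 0.000
      vertex 28.000 14.000 0.000
    endloop
  endfacet
  facet normal 0.0000 0.0000 -1.0000
    outer loop
      vertex 14.000 0.000 0.000
      vertex 4.101 4.101 0.000
      vertex 28.000 14.000 0.000
    endloop
  endfacet
  facet normal 0.0000 0.0000 -1.0000
    outer loop
      vertex 23.899 4.101 0.000
      vertex 14.000 0.000 0.000
      vertex 28.000 14.000 0.000
    endloop
  endfacet
  facet normal 0.6997 0.2899 0.6530
    outer loop
      vertex 28.000 14.000 0.000
      vertex 23.899 23.899 0.000
      vertex 14.000 14.000 15.000
    endloop
  endfacet
  facet normal 0.2899 0.6997 0.6530
    outer loop
      vertex 23.899 23.899 0.000
      vertex 14.000 28.000 0.000
      vertex 14.000 14.000 15.000
    endloop
  endfacet
  facet normal -0.2899 0.6997 0.6530
    outer loop
      vertex 14.000 28.000 0.000
      vertex 4.101 23.899 0.000
      vertex 14.000 14.000 15.000
    endloop
  endfacet
  facet normal -0.6997 0.2899 0.6530
    outer loop
      vertex 4.101 23.899 0.000
      vertex 0.000 14.000 0.000
      vertex 14.000 14.000 15.000
    endloop
  endfacet
  facet normal -0.6997 -0.2899 0.6530
    outer loop
      vertex 0.000 14.000 0.000
      vertex 4.101 4.101 0.000
      vertex 14.000 14.000 15.000
    endloop
  endfacet
  facet normal -0.2899 -0.6997 0.6530
    outer loop
      vertex 4.101 4.101 0.000
      vertex 14.000 0.000 0.000
      vertex 14.000 14.000 15.000
    endloop
  endfacet
  facet normal 0.2899 -0.6997 0.6530
    outer loop
      vertex 14.000 0.000 0.000
      vertex 23.899 4.101 0.000
      vertex 14.000 14.000 15.000
    endloop
  endfacet
  facet normal 0.6997 -0.2899 0.6530
    outer loop
      vertex 23.899 4.101 0.000
      vertex 28.000 14.000 0.000
      vertex 14.000 14.000 15.000
    endloop
  endfacet
endsolid part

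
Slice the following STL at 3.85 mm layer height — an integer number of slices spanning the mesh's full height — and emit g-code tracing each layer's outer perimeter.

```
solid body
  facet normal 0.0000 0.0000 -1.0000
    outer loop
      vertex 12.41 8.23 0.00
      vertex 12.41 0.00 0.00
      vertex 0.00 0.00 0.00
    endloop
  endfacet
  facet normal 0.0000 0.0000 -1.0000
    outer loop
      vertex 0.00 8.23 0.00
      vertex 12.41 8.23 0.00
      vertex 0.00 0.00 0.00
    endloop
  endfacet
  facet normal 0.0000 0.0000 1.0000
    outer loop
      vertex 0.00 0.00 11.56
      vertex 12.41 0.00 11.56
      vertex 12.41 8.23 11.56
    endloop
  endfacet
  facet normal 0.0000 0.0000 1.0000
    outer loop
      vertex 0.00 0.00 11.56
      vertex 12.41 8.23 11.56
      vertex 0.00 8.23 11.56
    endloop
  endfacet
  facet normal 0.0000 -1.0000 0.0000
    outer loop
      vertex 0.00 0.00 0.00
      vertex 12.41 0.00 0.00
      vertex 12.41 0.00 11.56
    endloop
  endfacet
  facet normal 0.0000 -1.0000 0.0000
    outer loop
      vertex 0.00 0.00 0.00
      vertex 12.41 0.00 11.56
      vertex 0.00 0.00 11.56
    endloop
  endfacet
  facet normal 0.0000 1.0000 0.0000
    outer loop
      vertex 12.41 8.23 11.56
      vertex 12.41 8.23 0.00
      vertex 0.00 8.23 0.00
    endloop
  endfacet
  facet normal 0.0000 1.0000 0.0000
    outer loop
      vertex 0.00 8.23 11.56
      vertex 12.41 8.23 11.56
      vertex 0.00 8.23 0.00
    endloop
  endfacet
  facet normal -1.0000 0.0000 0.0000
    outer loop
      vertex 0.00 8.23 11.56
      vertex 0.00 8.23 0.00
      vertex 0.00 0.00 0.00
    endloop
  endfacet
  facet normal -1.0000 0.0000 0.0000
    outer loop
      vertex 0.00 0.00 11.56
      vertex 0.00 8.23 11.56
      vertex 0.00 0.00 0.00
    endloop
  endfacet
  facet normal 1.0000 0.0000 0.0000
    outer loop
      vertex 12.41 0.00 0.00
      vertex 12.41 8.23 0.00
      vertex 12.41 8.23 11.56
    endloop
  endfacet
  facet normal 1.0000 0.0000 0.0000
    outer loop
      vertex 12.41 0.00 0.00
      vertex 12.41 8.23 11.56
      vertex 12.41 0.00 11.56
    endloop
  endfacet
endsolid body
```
; perimeter-only toolpath
G21 ; units = mm
G90 ; absolute positioning
G28 ; home
; layer 1
G0 Z3.85
G0 X0.00 Y0.00
G1 X12.41 Y0.00
G1 X12.41 Y8.23
G1 X0.00 Y8.23
G1 X0.00 Y0.00
; layer 2
G0 Z7.71
G0 X0.00 Y0.00
G1 X12.41 Y0.00
G1 X12.41 Y8.23
G1 X0.00 Y8.23
G1 X0.00 Y0.00
; layer 3
G0 Z11.56
G0 X0.00 Y0.00
G1 X12.41 Y0.00
G1 X12.41 Y8.23
G1 X0.00 Y8.23
G1 X0.00 Y0.00
M2 ; end

The solid is a rectangular box, roughly 12.4 × 8.23 mm footprint and 11.6 mm tall. Slicing at Δz = 3.85 mm — 3 equal slices spanning the solid's height, so layer i sits at z = i·h/3 — gives 3 non-empty perimeters. Each is a 4-segment closed polygon; G0 lifts to the layer z and rapids to the start vertex, then G1 traces the edges.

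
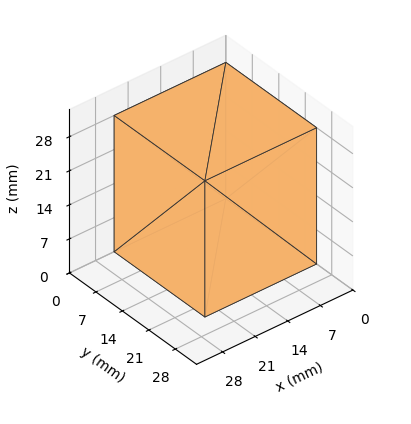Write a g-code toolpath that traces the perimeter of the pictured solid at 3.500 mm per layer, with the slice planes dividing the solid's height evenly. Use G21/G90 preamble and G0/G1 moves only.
Reading the render: the shape is a rectangular box, roughly 24 × 24 mm footprint and 28 mm tall (dimensions read to the nearest mm from the axis ticks). For the g-code, the solid's height is divided into equal slices at the stated Δz and each level perimeter traced with G1 moves after a G0 lift.

; perimeter-only toolpath
G21 ; units = mm
G90 ; absolute positioning
G28 ; home
; layer 1
G0 Z3.500
G0 X0.000 Y0.000
G1 X24.000 Y0.000
G1 X24.000 Y24.000
G1 X0.000 Y24.000
G1 X0.000 Y0.000
; layer 2
G0 Z7.000
G0 X0.000 Y0.000
G1 X24.000 Y0.000
G1 X24.000 Y24.000
G1 X0.000 Y24.000
G1 X0.000 Y0.000
; layer 3
G0 Z10.500
G0 X0.000 Y0.000
G1 X24.000 Y0.000
G1 X24.000 Y24.000
G1 X0.000 Y24.000
G1 X0.000 Y0.000
; layer 4
G0 Z14.000
G0 X0.000 Y0.000
G1 X24.000 Y0.000
G1 X24.000 Y24.000
G1 X0.000 Y24.000
G1 X0.000 Y0.000
; layer 5
G0 Z17.500
G0 X0.000 Y0.000
G1 X24.000 Y0.000
G1 X24.000 Y24.000
G1 X0.000 Y24.000
G1 X0.000 Y0.000
; layer 6
G0 Z21.000
G0 X0.000 Y0.000
G1 X24.000 Y0.000
G1 X24.000 Y24.000
G1 X0.000 Y24.000
G1 X0.000 Y0.000
; layer 7
G0 Z24.500
G0 X0.000 Y0.000
G1 X24.000 Y0.000
G1 X24.000 Y24.000
G1 X0.000 Y24.000
G1 X0.000 Y0.000
; layer 8
G0 Z28.000
G0 X0.000 Y0.000
G1 X24.000 Y0.000
G1 X24.000 Y24.000
G1 X0.000 Y24.000
G1 X0.000 Y0.000
M2 ; end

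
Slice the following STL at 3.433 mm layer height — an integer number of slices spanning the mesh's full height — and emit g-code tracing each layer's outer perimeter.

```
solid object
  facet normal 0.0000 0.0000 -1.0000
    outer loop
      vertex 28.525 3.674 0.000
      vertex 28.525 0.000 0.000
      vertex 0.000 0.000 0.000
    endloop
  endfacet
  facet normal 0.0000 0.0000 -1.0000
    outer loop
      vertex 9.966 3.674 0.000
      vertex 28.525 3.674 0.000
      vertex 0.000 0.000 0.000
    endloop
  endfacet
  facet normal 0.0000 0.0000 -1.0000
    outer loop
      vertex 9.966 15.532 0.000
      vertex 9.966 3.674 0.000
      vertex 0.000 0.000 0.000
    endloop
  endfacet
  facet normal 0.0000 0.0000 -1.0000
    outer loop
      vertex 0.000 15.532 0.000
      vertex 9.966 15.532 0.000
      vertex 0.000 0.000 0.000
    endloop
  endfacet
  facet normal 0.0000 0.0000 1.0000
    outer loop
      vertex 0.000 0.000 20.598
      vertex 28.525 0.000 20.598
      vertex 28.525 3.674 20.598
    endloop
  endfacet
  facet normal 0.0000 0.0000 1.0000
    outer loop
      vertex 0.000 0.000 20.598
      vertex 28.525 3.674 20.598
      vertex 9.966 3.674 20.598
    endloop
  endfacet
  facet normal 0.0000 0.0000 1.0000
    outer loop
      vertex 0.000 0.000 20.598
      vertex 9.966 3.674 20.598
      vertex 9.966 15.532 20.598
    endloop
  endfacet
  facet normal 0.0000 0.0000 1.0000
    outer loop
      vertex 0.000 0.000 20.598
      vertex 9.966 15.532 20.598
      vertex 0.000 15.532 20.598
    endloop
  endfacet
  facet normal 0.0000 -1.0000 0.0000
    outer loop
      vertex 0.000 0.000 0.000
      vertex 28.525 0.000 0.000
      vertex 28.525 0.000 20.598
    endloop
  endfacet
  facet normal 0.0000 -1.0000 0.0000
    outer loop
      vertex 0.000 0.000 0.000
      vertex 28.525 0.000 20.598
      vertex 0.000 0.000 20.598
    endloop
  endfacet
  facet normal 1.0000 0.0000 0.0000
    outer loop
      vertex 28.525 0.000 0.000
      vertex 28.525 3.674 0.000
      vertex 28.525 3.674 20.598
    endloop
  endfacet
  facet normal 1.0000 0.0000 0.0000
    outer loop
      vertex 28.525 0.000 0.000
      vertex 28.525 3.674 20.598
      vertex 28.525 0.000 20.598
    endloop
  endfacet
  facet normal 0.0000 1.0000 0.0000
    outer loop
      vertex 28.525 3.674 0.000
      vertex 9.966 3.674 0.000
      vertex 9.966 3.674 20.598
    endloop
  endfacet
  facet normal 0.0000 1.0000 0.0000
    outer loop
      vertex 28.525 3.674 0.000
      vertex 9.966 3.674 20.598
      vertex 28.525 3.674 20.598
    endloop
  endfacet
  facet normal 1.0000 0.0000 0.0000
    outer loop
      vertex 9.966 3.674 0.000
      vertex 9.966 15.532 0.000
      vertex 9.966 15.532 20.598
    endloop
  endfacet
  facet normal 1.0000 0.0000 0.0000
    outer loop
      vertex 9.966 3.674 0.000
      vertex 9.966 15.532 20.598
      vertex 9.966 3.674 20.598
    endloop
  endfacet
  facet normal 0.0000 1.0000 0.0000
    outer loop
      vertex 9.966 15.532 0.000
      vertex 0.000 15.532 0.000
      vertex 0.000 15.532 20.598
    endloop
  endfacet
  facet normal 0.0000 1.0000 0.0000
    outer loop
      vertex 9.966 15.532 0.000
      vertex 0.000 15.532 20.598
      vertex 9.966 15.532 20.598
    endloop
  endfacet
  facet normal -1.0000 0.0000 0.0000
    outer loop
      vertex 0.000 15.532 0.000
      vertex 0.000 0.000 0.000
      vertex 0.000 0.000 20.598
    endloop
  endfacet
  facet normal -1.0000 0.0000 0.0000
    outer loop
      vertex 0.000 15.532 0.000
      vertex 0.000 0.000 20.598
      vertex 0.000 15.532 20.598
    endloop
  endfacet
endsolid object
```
; perimeter-only toolpath
G21 ; units = mm
G90 ; absolute positioning
G28 ; home
; layer 1
G0 Z3.433
G0 X0.000 Y0.000
G1 X28.525 Y0.000
G1 X28.525 Y3.674
G1 X9.966 Y3.674
G1 X9.966 Y15.532
G1 X0.000 Y15.532
G1 X0.000 Y0.000
; layer 2
G0 Z6.866
G0 X0.000 Y0.000
G1 X28.525 Y0.000
G1 X28.525 Y3.674
G1 X9.966 Y3.674
G1 X9.966 Y15.532
G1 X0.000 Y15.532
G1 X0.000 Y0.000
; layer 3
G0 Z10.299
G0 X0.000 Y0.000
G1 X28.525 Y0.000
G1 X28.525 Y3.674
G1 X9.966 Y3.674
G1 X9.966 Y15.532
G1 X0.000 Y15.532
G1 X0.000 Y0.000
; layer 4
G0 Z13.732
G0 X0.000 Y0.000
G1 X28.525 Y0.000
G1 X28.525 Y3.674
G1 X9.966 Y3.674
G1 X9.966 Y15.532
G1 X0.000 Y15.532
G1 X0.000 Y0.000
; layer 5
G0 Z17.165
G0 X0.000 Y0.000
G1 X28.525 Y0.000
G1 X28.525 Y3.674
G1 X9.966 Y3.674
G1 X9.966 Y15.532
G1 X0.000 Y15.532
G1 X0.000 Y0.000
; layer 6
G0 Z20.598
G0 X0.000 Y0.000
G1 X28.525 Y0.000
G1 X28.525 Y3.674
G1 X9.966 Y3.674
G1 X9.966 Y15.532
G1 X0.000 Y15.532
G1 X0.000 Y0.000
M2 ; end

The solid is an L-shaped prism: outer 28.5 × 15.5 mm, arm thicknesses ≈ 3.67 mm (horizontal) and 9.97 mm (vertical), extruded 20.6 mm in z. Slicing at Δz = 3.433 mm — 6 equal slices spanning the solid's height, so layer i sits at z = i·h/6 — gives 6 non-empty perimeters. Each is a 6-segment closed polygon; G0 lifts to the layer z and rapids to the start vertex, then G1 traces the edges.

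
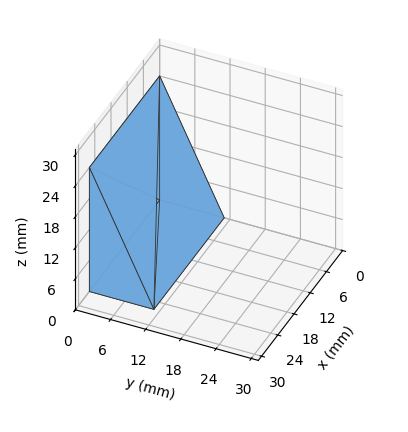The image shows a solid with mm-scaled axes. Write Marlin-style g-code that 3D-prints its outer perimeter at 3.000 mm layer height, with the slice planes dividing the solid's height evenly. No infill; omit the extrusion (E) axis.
Reading the render: the shape is a wedge (ramp): 26 × 11 mm base, rising to 24 mm along the y=0 edge and sloping linearly to z=0 at y=11 (dimensions read to the nearest mm from the axis ticks). For the g-code, the solid's height is divided into equal slices at the stated Δz and each level perimeter traced with G1 moves after a G0 lift.

; perimeter-only toolpath
G21 ; units = mm
G90 ; absolute positioning
G28 ; home
; layer 1
G0 Z3.000
G0 X0.000 Y0.000
G1 X26.000 Y0.000
G1 X26.000 Y9.625
G1 X0.000 Y9.625
G1 X0.000 Y0.000
; layer 2
G0 Z6.000
G0 X0.000 Y0.000
G1 X26.000 Y0.000
G1 X26.000 Y8.250
G1 X0.000 Y8.250
G1 X0.000 Y0.000
; layer 3
G0 Z9.000
G0 X0.000 Y0.000
G1 X26.000 Y0.000
G1 X26.000 Y6.875
G1 X0.000 Y6.875
G1 X0.000 Y0.000
; layer 4
G0 Z12.000
G0 X0.000 Y0.000
G1 X26.000 Y0.000
G1 X26.000 Y5.500
G1 X0.000 Y5.500
G1 X0.000 Y0.000
; layer 5
G0 Z15.000
G0 X0.000 Y0.000
G1 X26.000 Y0.000
G1 X26.000 Y4.125
G1 X0.000 Y4.125
G1 X0.000 Y0.000
; layer 6
G0 Z18.000
G0 X0.000 Y0.000
G1 X26.000 Y0.000
G1 X26.000 Y2.750
G1 X0.000 Y2.750
G1 X0.000 Y0.000
; layer 7
G0 Z21.000
G0 X0.000 Y0.000
G1 X26.000 Y0.000
G1 X26.000 Y1.375
G1 X0.000 Y1.375
G1 X0.000 Y0.000
M2 ; end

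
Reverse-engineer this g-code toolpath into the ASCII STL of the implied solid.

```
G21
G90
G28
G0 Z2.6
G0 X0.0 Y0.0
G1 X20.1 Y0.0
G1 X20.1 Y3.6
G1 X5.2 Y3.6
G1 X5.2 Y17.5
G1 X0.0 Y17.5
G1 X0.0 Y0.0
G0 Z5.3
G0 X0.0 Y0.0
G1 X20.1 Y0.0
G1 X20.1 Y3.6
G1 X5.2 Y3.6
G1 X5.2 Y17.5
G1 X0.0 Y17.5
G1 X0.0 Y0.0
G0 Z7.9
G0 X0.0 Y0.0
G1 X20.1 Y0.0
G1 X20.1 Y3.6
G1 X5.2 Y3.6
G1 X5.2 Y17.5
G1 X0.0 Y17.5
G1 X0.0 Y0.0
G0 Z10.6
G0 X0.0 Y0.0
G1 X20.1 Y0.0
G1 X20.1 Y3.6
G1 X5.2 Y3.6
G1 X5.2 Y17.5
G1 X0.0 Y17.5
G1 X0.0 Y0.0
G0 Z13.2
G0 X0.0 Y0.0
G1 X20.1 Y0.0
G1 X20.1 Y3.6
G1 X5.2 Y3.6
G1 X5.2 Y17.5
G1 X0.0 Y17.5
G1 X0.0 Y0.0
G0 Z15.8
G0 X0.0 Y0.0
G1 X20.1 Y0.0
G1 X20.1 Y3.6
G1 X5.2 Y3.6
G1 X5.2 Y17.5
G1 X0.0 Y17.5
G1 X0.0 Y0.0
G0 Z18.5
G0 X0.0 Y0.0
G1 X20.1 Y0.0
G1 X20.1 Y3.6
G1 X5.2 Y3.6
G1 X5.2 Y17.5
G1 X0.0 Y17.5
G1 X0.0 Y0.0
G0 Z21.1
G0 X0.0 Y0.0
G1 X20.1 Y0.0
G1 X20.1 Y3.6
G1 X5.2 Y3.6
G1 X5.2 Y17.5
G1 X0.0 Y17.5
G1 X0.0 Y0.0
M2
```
solid part
  facet normal 0.0000 0.0000 -1.0000
    outer loop
      vertex 20.1 3.6 0.0
      vertex 20.1 0.0 0.0
      vertex 0.0 0.0 0.0
    endloop
  endfacet
  facet normal 0.0000 0.0000 -1.0000
    outer loop
      vertex 5.2 3.6 0.0
      vertex 20.1 3.6 0.0
      vertex 0.0 0.0 0.0
    endloop
  endfacet
  facet normal 0.0000 0.0000 -1.0000
    outer loop
      vertex 5.2 17.5 0.0
      vertex 5.2 3.6 0.0
      vertex 0.0 0.0 0.0
    endloop
  endfacet
  facet normal 0.0000 0.0000 -1.0000
    outer loop
      vertex 0.0 17.5 0.0
      vertex 5.2 17.5 0.0
      vertex 0.0 0.0 0.0
    endloop
  endfacet
  facet normal 0.0000 0.0000 1.0000
    outer loop
      vertex 0.0 0.0 21.1
      vertex 20.1 0.0 21.1
      vertex 20.1 3.6 21.1
    endloop
  endfacet
  facet normal 0.0000 0.0000 1.0000
    outer loop
      vertex 0.0 0.0 21.1
      vertex 20.1 3.6 21.1
      vertex 5.2 3.6 21.1
    endloop
  endfacet
  facet normal 0.0000 0.0000 1.0000
    outer loop
      vertex 0.0 0.0 21.1
      vertex 5.2 3.6 21.1
      vertex 5.2 17.5 21.1
    endloop
  endfacet
  facet normal 0.0000 0.0000 1.0000
    outer loop
      vertex 0.0 0.0 21.1
      vertex 5.2 17.5 21.1
      vertex 0.0 17.5 21.1
    endloop
  endfacet
  facet normal 0.0000 -1.0000 0.0000
    outer loop
      vertex 0.0 0.0 0.0
      vertex 20.1 0.0 0.0
      vertex 20.1 0.0 21.1
    endloop
  endfacet
  facet normal 0.0000 -1.0000 0.0000
    outer loop
      vertex 0.0 0.0 0.0
      vertex 20.1 0.0 21.1
      vertex 0.0 0.0 21.1
    endloop
  endfacet
  facet normal 1.0000 0.0000 0.0000
    outer loop
      vertex 20.1 0.0 0.0
      vertex 20.1 3.6 0.0
      vertex 20.1 3.6 21.1
    endloop
  endfacet
  facet normal 1.0000 0.0000 0.0000
    outer loop
      vertex 20.1 0.0 0.0
      vertex 20.1 3.6 21.1
      vertex 20.1 0.0 21.1
    endloop
  endfacet
  facet normal 0.0000 1.0000 0.0000
    outer loop
      vertex 20.1 3.6 0.0
      vertex 5.2 3.6 0.0
      vertex 5.2 3.6 21.1
    endloop
  endfacet
  facet normal 0.0000 1.0000 0.0000
    outer loop
      vertex 20.1 3.6 0.0
      vertex 5.2 3.6 21.1
      vertex 20.1 3.6 21.1
    endloop
  endfacet
  facet normal 1.0000 0.0000 0.0000
    outer loop
      vertex 5.2 3.6 0.0
      vertex 5.2 17.5 0.0
      vertex 5.2 17.5 21.1
    endloop
  endfacet
  facet normal 1.0000 0.0000 0.0000
    outer loop
      vertex 5.2 3.6 0.0
      vertex 5.2 17.5 21.1
      vertex 5.2 3.6 21.1
    endloop
  endfacet
  facet normal 0.0000 1.0000 0.0000
    outer loop
      vertex 5.2 17.5 0.0
      vertex 0.0 17.5 0.0
      vertex 0.0 17.5 21.1
    endloop
  endfacet
  facet normal 0.0000 1.0000 0.0000
    outer loop
      vertex 5.2 17.5 0.0
      vertex 0.0 17.5 21.1
      vertex 5.2 17.5 21.1
    endloop
  endfacet
  facet normal -1.0000 0.0000 0.0000
    outer loop
      vertex 0.0 17.5 0.0
      vertex 0.0 0.0 0.0
      vertex 0.0 0.0 21.1
    endloop
  endfacet
  facet normal -1.0000 0.0000 0.0000
    outer loop
      vertex 0.0 17.5 0.0
      vertex 0.0 0.0 21.1
      vertex 0.0 17.5 21.1
    endloop
  endfacet
endsolid part

The G0 Z moves step by Δz≈2.6 mm. Every layer's G1 loop is the same polygon, so the solid is a straight extrusion of it from z=0 to z≈21.1. Closing with flat bottom and top caps and triangulating gives 20 facets — an L-shaped prism: outer 20.1 × 17.5 mm, arm thicknesses ≈ 3.6 mm (horizontal) and 5.2 mm (vertical), extruded 21.1 mm in z.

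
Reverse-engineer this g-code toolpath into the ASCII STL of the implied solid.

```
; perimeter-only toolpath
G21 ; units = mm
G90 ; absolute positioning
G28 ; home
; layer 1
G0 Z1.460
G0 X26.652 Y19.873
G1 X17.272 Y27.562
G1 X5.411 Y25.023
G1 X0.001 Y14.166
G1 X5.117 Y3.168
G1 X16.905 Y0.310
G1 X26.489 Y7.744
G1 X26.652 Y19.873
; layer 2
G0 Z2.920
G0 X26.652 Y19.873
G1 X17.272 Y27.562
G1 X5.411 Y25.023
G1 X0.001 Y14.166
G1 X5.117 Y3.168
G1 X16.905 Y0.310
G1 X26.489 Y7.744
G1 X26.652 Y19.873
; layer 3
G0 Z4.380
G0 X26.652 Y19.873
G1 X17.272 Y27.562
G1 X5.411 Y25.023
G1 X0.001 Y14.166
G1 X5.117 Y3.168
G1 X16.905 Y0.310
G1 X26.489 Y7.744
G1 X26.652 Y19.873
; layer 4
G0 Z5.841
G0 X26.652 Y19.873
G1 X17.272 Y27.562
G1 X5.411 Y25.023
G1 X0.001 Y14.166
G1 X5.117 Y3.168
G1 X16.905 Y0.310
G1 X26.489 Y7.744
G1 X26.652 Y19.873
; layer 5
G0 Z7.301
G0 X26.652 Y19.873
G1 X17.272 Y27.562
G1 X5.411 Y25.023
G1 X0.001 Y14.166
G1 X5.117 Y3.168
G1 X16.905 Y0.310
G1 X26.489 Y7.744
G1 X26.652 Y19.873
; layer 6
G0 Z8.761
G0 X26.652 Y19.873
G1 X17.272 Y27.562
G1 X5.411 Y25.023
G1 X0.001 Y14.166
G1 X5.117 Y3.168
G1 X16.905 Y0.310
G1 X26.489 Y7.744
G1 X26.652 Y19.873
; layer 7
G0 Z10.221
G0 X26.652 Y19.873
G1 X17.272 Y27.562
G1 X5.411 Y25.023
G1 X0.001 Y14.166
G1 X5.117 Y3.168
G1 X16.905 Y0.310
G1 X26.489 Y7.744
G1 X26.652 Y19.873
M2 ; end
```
solid part
  facet normal 0.0000 0.0000 -1.0000
    outer loop
      vertex 5.411 25.023 0.000
      vertex 17.272 27.562 0.000
      vertex 26.652 19.873 0.000
    endloop
  endfacet
  facet normal 0.0000 0.0000 -1.0000
    outer loop
      vertex 0.001 14.166 0.000
      vertex 5.411 25.023 0.000
      vertex 26.652 19.873 0.000
    endloop
  endfacet
  facet normal 0.0000 0.0000 -1.0000
    outer loop
      vertex 5.117 3.168 0.000
      vertex 0.001 14.166 0.000
      vertex 26.652 19.873 0.000
    endloop
  endfacet
  facet normal 0.0000 0.0000 -1.0000
    outer loop
      vertex 16.905 0.310 0.000
      vertex 5.117 3.168 0.000
      vertex 26.652 19.873 0.000
    endloop
  endfacet
  facet normal 0.0000 0.0000 -1.0000
    outer loop
      vertex 26.489 7.744 0.000
      vertex 16.905 0.310 0.000
      vertex 26.652 19.873 0.000
    endloop
  endfacet
  facet normal 0.0000 0.0000 1.0000
    outer loop
      vertex 26.652 19.873 10.221
      vertex 17.272 27.562 10.221
      vertex 5.411 25.023 10.221
    endloop
  endfacet
  facet normal 0.0000 0.0000 1.0000
    outer loop
      vertex 26.652 19.873 10.221
      vertex 5.411 25.023 10.221
      vertex 0.001 14.166 10.221
    endloop
  endfacet
  facet normal 0.0000 0.0000 1.0000
    outer loop
      vertex 26.652 19.873 10.221
      vertex 0.001 14.166 10.221
      vertex 5.117 3.168 10.221
    endloop
  endfacet
  facet normal 0.0000 0.0000 1.0000
    outer loop
      vertex 26.652 19.873 10.221
      vertex 5.117 3.168 10.221
      vertex 16.905 0.310 10.221
    endloop
  endfacet
  facet normal 0.0000 0.0000 1.0000
    outer loop
      vertex 26.652 19.873 10.221
      vertex 16.905 0.310 10.221
      vertex 26.489 7.744 10.221
    endloop
  endfacet
  facet normal 0.6340 0.7734 0.0000
    outer loop
      vertex 26.652 19.873 0.000
      vertex 17.272 27.562 0.000
      vertex 17.272 27.562 10.221
    endloop
  endfacet
  facet normal 0.6340 0.7734 0.0000
    outer loop
      vertex 26.652 19.873 0.000
      vertex 17.272 27.562 10.221
      vertex 26.652 19.873 10.221
    endloop
  endfacet
  facet normal -0.2093 0.9778 0.0000
    outer loop
      vertex 17.272 27.562 0.000
      vertex 5.411 25.023 0.000
      vertex 5.411 25.023 10.221
    endloop
  endfacet
  facet normal -0.2093 0.9778 0.0000
    outer loop
      vertex 17.272 27.562 0.000
      vertex 5.411 25.023 10.221
      vertex 17.272 27.562 10.221
    endloop
  endfacet
  facet normal -0.8950 0.4460 0.0000
    outer loop
      vertex 5.411 25.023 0.000
      vertex 0.001 14.166 0.000
      vertex 0.001 14.166 10.221
    endloop
  endfacet
  facet normal -0.8950 0.4460 0.0000
    outer loop
      vertex 5.411 25.023 0.000
      vertex 0.001 14.166 10.221
      vertex 5.411 25.023 10.221
    endloop
  endfacet
  facet normal -0.9067 -0.4218 0.0000
    outer loop
      vertex 0.001 14.166 0.000
      vertex 5.117 3.168 0.000
      vertex 5.117 3.168 10.221
    endloop
  endfacet
  facet normal -0.9067 -0.4218 0.0000
    outer loop
      vertex 0.001 14.166 0.000
      vertex 5.117 3.168 10.221
      vertex 0.001 14.166 10.221
    endloop
  endfacet
  facet normal -0.2356 -0.9718 0.0000
    outer loop
      vertex 5.117 3.168 0.000
      vertex 16.905 0.310 0.000
      vertex 16.905 0.310 10.221
    endloop
  endfacet
  facet normal -0.2356 -0.9718 0.0000
    outer loop
      vertex 5.117 3.168 0.000
      vertex 16.905 0.310 10.221
      vertex 5.117 3.168 10.221
    endloop
  endfacet
  facet normal 0.6129 -0.7902 0.0000
    outer loop
      vertex 16.905 0.310 0.000
      vertex 26.489 7.744 0.000
      vertex 26.489 7.744 10.221
    endloop
  endfacet
  facet normal 0.6129 -0.7902 0.0000
    outer loop
      vertex 16.905 0.310 0.000
      vertex 26.489 7.744 10.221
      vertex 16.905 0.310 10.221
    endloop
  endfacet
  facet normal 0.9999 -0.0134 0.0000
    outer loop
      vertex 26.489 7.744 0.000
      vertex 26.652 19.873 0.000
      vertex 26.652 19.873 10.221
    endloop
  endfacet
  facet normal 0.9999 -0.0134 0.0000
    outer loop
      vertex 26.489 7.744 0.000
      vertex 26.652 19.873 10.221
      vertex 26.489 7.744 10.221
    endloop
  endfacet
endsolid part

The G0 Z moves step by Δz≈1.460 mm. Every layer's G1 loop is the same polygon, so the solid is a straight extrusion of it from z=0 to z≈10.2. Closing with flat bottom and top caps and triangulating gives 24 facets — a regular 7-sided prism (a cylinder approximated with 7 flat sides), circumscribed radius ≈ 14 mm, height ≈ 10.2 mm.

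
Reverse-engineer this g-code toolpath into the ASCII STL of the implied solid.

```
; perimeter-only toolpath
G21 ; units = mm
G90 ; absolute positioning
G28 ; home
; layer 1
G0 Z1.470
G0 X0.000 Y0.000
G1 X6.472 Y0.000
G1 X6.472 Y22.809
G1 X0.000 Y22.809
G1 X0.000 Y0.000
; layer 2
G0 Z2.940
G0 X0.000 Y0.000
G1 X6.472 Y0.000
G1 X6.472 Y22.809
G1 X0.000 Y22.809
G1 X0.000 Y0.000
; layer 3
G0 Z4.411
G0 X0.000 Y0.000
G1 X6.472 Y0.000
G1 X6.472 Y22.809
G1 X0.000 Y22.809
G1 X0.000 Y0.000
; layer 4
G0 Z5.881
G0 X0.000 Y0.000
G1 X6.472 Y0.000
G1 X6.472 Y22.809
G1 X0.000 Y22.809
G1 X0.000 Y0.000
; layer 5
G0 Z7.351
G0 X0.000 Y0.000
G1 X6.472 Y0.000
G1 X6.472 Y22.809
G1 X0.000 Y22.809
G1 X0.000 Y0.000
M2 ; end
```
solid part
  facet normal 0.0000 0.0000 -1.0000
    outer loop
      vertex 6.472 22.809 0.000
      vertex 6.472 0.000 0.000
      vertex 0.000 0.000 0.000
    endloop
  endfacet
  facet normal 0.0000 0.0000 -1.0000
    outer loop
      vertex 0.000 22.809 0.000
      vertex 6.472 22.809 0.000
      vertex 0.000 0.000 0.000
    endloop
  endfacet
  facet normal 0.0000 0.0000 1.0000
    outer loop
      vertex 0.000 0.000 7.351
      vertex 6.472 0.000 7.351
      vertex 6.472 22.809 7.351
    endloop
  endfacet
  facet normal 0.0000 0.0000 1.0000
    outer loop
      vertex 0.000 0.000 7.351
      vertex 6.472 22.809 7.351
      vertex 0.000 22.809 7.351
    endloop
  endfacet
  facet normal 0.0000 -1.0000 0.0000
    outer loop
      vertex 0.000 0.000 0.000
      vertex 6.472 0.000 0.000
      vertex 6.472 0.000 7.351
    endloop
  endfacet
  facet normal 0.0000 -1.0000 0.0000
    outer loop
      vertex 0.000 0.000 0.000
      vertex 6.472 0.000 7.351
      vertex 0.000 0.000 7.351
    endloop
  endfacet
  facet normal 0.0000 1.0000 0.0000
    outer loop
      vertex 6.472 22.809 7.351
      vertex 6.472 22.809 0.000
      vertex 0.000 22.809 0.000
    endloop
  endfacet
  facet normal 0.0000 1.0000 0.0000
    outer loop
      vertex 0.000 22.809 7.351
      vertex 6.472 22.809 7.351
      vertex 0.000 22.809 0.000
    endloop
  endfacet
  facet normal -1.0000 0.0000 0.0000
    outer loop
      vertex 0.000 22.809 7.351
      vertex 0.000 22.809 0.000
      vertex 0.000 0.000 0.000
    endloop
  endfacet
  facet normal -1.0000 0.0000 0.0000
    outer loop
      vertex 0.000 0.000 7.351
      vertex 0.000 22.809 7.351
      vertex 0.000 0.000 0.000
    endloop
  endfacet
  facet normal 1.0000 0.0000 0.0000
    outer loop
      vertex 6.472 0.000 0.000
      vertex 6.472 22.809 0.000
      vertex 6.472 22.809 7.351
    endloop
  endfacet
  facet normal 1.0000 0.0000 0.0000
    outer loop
      vertex 6.472 0.000 0.000
      vertex 6.472 22.809 7.351
      vertex 6.472 0.000 7.351
    endloop
  endfacet
endsolid part

The G0 Z moves step by Δz≈1.470 mm. Every layer's G1 loop is the same polygon, so the solid is a straight extrusion of it from z=0 to z≈7.35. Closing with flat bottom and top caps and triangulating gives 12 facets — a rectangular box, roughly 6.47 × 22.8 mm footprint and 7.35 mm tall.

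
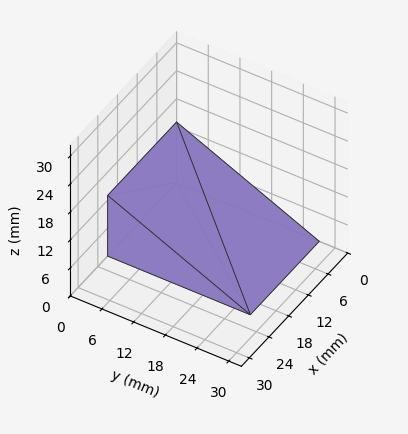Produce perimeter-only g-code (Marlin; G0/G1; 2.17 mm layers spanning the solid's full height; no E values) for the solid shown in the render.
Reading the render: the shape is a wedge (ramp): 21 × 27 mm base, rising to 13 mm along the y=0 edge and sloping linearly to z=0 at y=27 (dimensions read to the nearest mm from the axis ticks). For the g-code, the solid's height is divided into equal slices at the stated Δz and each level perimeter traced with G1 moves after a G0 lift.

; perimeter-only toolpath
G21 ; units = mm
G90 ; absolute positioning
G28 ; home
; layer 1
G0 Z2.17
G0 X0.00 Y0.00
G1 X21.00 Y0.00
G1 X21.00 Y22.50
G1 X0.00 Y22.50
G1 X0.00 Y0.00
; layer 2
G0 Z4.33
G0 X0.00 Y0.00
G1 X21.00 Y0.00
G1 X21.00 Y18.00
G1 X0.00 Y18.00
G1 X0.00 Y0.00
; layer 3
G0 Z6.50
G0 X0.00 Y0.00
G1 X21.00 Y0.00
G1 X21.00 Y13.50
G1 X0.00 Y13.50
G1 X0.00 Y0.00
; layer 4
G0 Z8.67
G0 X0.00 Y0.00
G1 X21.00 Y0.00
G1 X21.00 Y9.00
G1 X0.00 Y9.00
G1 X0.00 Y0.00
; layer 5
G0 Z10.83
G0 X0.00 Y0.00
G1 X21.00 Y0.00
G1 X21.00 Y4.50
G1 X0.00 Y4.50
G1 X0.00 Y0.00
M2 ; end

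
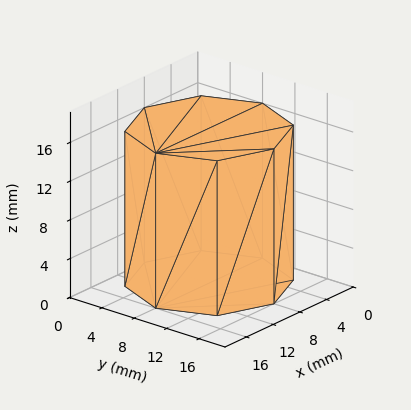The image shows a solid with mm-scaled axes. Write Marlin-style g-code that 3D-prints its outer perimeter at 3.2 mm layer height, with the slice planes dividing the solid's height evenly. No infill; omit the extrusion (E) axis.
Reading the render: the shape is a regular 8-sided prism (a cylinder approximated with 8 flat sides), circumscribed radius ≈ 8 mm, height ≈ 16 mm (dimensions read to the nearest mm from the axis ticks). For the g-code, the solid's height is divided into equal slices at the stated Δz and each level perimeter traced with G1 moves after a G0 lift.

; perimeter-only toolpath
G21 ; units = mm
G90 ; absolute positioning
G28 ; home
; layer 1
G0 Z3.2
G0 X16.0 Y8.0
G1 X13.7 Y13.7
G1 X8.0 Y16.0
G1 X2.3 Y13.7
G1 X0.0 Y8.0
G1 X2.3 Y2.3
G1 X8.0 Y0.0
G1 X13.7 Y2.3
G1 X16.0 Y8.0
; layer 2
G0 Z6.4
G0 X16.0 Y8.0
G1 X13.7 Y13.7
G1 X8.0 Y16.0
G1 X2.3 Y13.7
G1 X0.0 Y8.0
G1 X2.3 Y2.3
G1 X8.0 Y0.0
G1 X13.7 Y2.3
G1 X16.0 Y8.0
; layer 3
G0 Z9.6
G0 X16.0 Y8.0
G1 X13.7 Y13.7
G1 X8.0 Y16.0
G1 X2.3 Y13.7
G1 X0.0 Y8.0
G1 X2.3 Y2.3
G1 X8.0 Y0.0
G1 X13.7 Y2.3
G1 X16.0 Y8.0
; layer 4
G0 Z12.8
G0 X16.0 Y8.0
G1 X13.7 Y13.7
G1 X8.0 Y16.0
G1 X2.3 Y13.7
G1 X0.0 Y8.0
G1 X2.3 Y2.3
G1 X8.0 Y0.0
G1 X13.7 Y2.3
G1 X16.0 Y8.0
; layer 5
G0 Z16.0
G0 X16.0 Y8.0
G1 X13.7 Y13.7
G1 X8.0 Y16.0
G1 X2.3 Y13.7
G1 X0.0 Y8.0
G1 X2.3 Y2.3
G1 X8.0 Y0.0
G1 X13.7 Y2.3
G1 X16.0 Y8.0
M2 ; end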